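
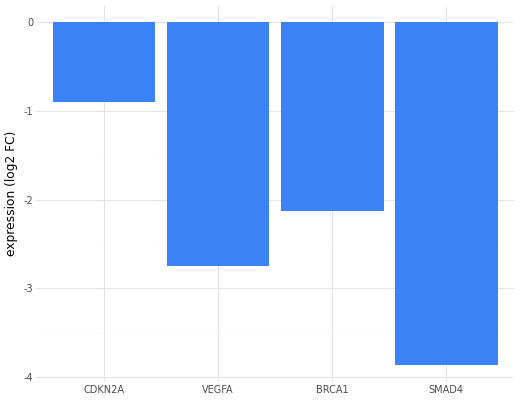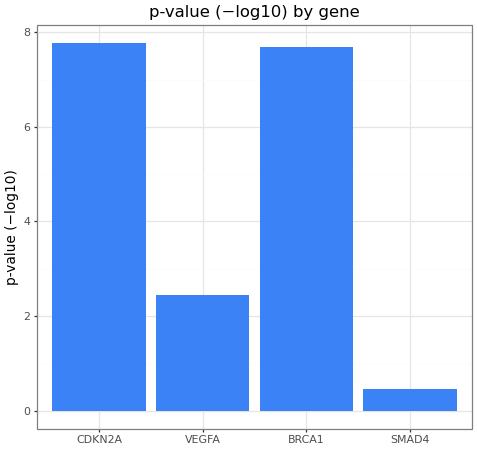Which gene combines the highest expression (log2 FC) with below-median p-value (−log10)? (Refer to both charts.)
Chart 2 median p-value (−log10) ≈ 5; below-median genes: VEGFA, SMAD4. Among those, VEGFA has the highest expression (log2 FC) (≈ -3).

VEGFA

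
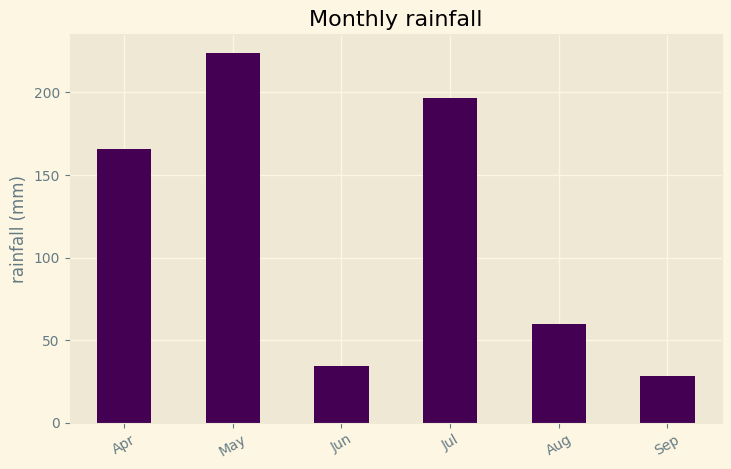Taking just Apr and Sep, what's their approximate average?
(160 + 20) / 2 ≈ 90.

≈ 90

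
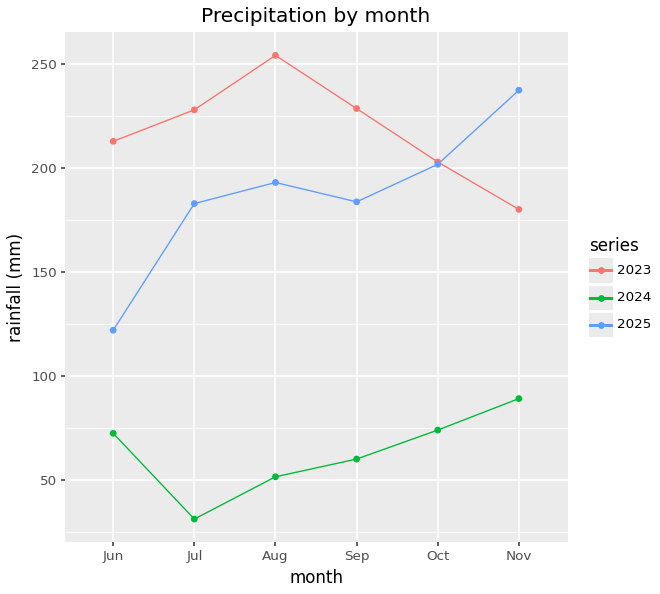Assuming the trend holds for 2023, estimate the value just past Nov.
≈ 160

Last three: 220, 200, 180 → slope ≈ -20/step → next ≈ 160.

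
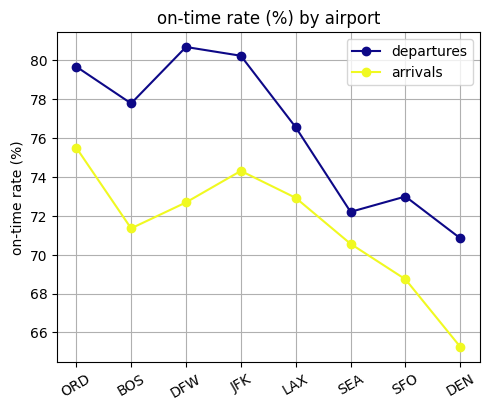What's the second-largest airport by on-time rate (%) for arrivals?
Top 3 for arrivals: ORD ≈ 76, JFK ≈ 74, LAX ≈ 72.

JFK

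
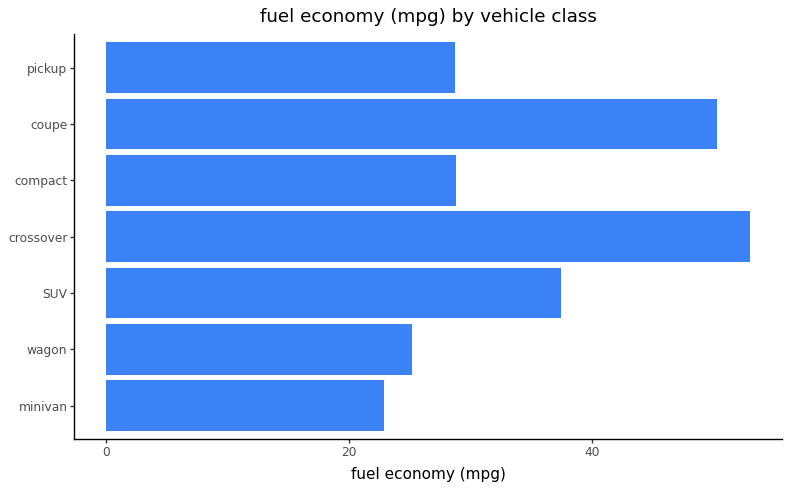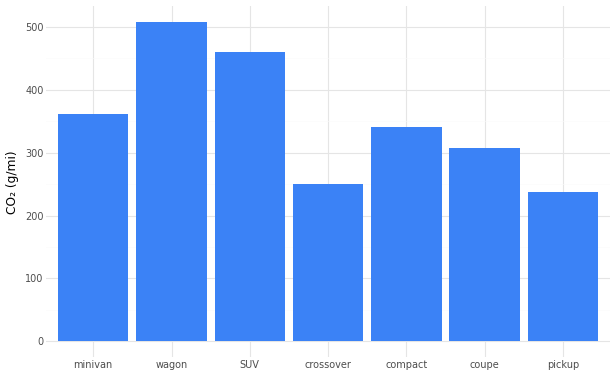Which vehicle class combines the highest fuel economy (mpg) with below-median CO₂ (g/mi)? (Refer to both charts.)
Chart 2 median CO₂ (g/mi) ≈ 350; below-median vehicle classes: crossover, coupe, pickup. Among those, crossover has the highest fuel economy (mpg) (≈ 55).

crossover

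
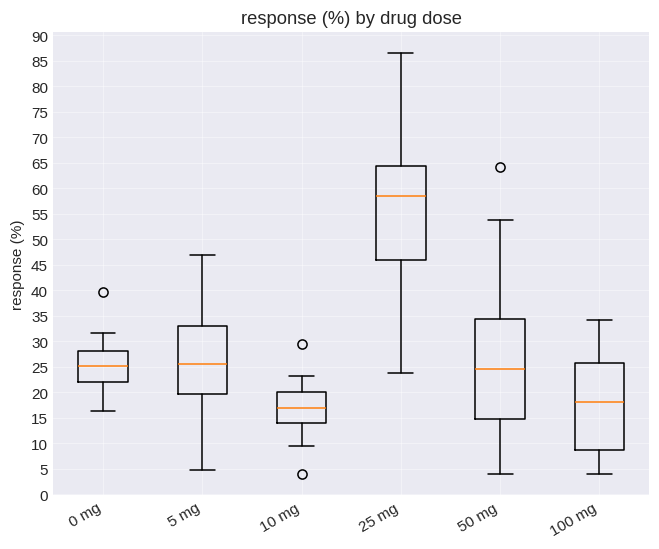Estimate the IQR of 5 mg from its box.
≈ 15

Q3 ≈ 35, Q1 ≈ 20; IQR ≈ 15.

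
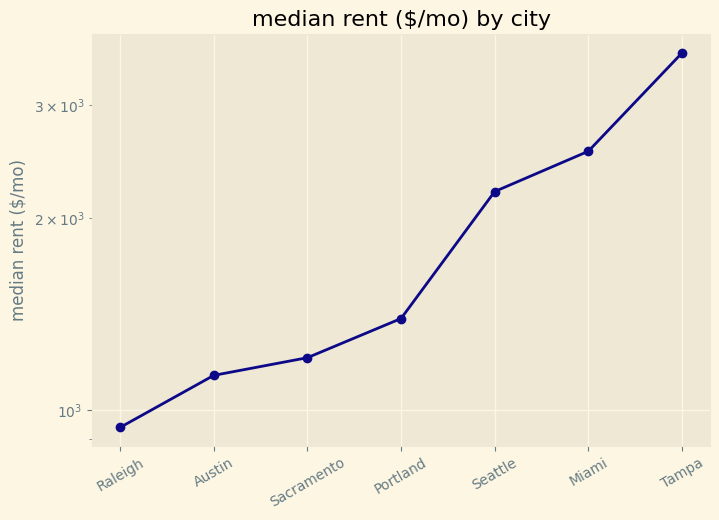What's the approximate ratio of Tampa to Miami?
Tampa ≈ 3500, Miami ≈ 2500; 3500/2500 ≈ 1.4.

≈ 1.4×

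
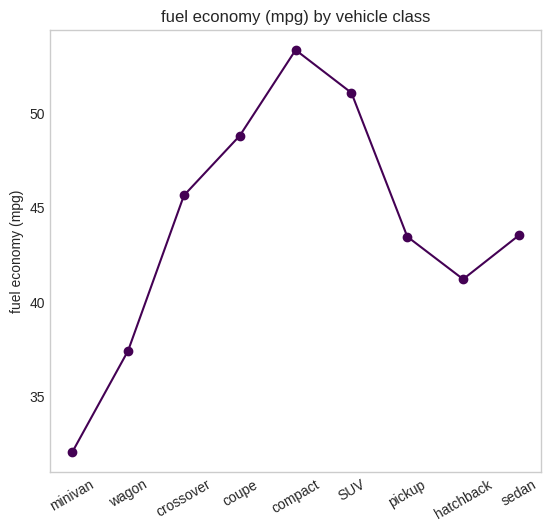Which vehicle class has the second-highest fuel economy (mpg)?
SUV

Top 3: compact ≈ 54, SUV ≈ 52, coupe ≈ 48.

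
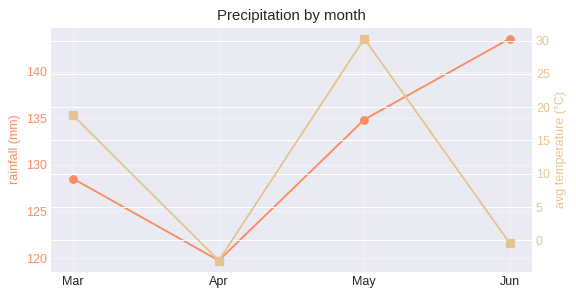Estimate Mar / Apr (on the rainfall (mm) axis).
Mar ≈ 128, Apr ≈ 120; 128/120 ≈ 1.07.

≈ 1.07×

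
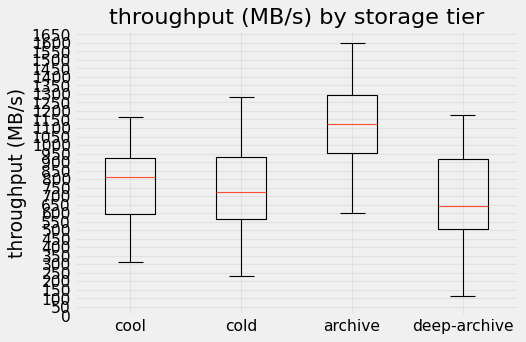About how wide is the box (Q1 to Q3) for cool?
Q3 ≈ 900, Q1 ≈ 600; IQR ≈ 300.

≈ 300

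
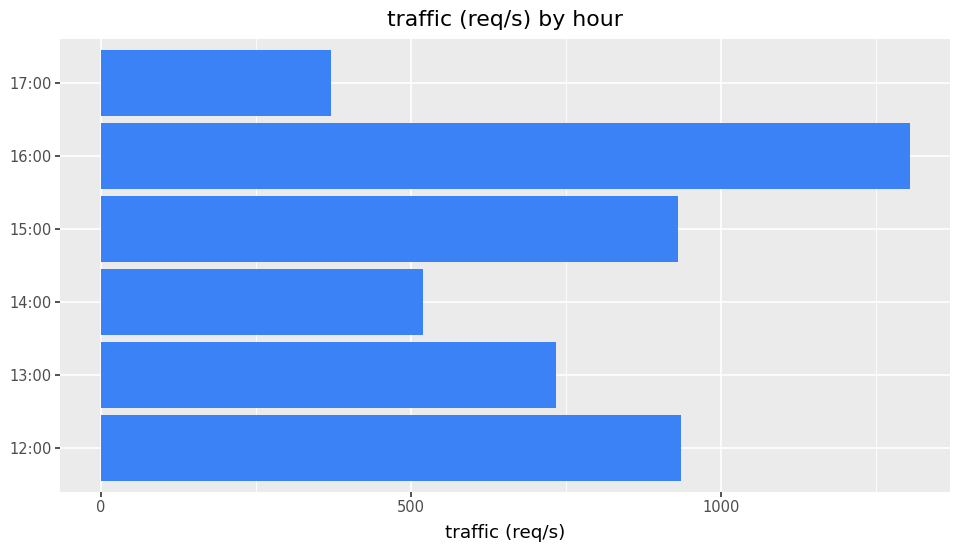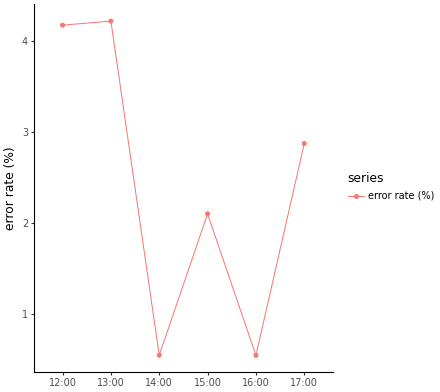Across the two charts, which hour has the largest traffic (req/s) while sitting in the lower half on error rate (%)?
Chart 2 median error rate (%) ≈ 2.5; below-median hours: 14:00, 15:00, 16:00. Among those, 16:00 has the highest traffic (req/s) (≈ 1400).

16:00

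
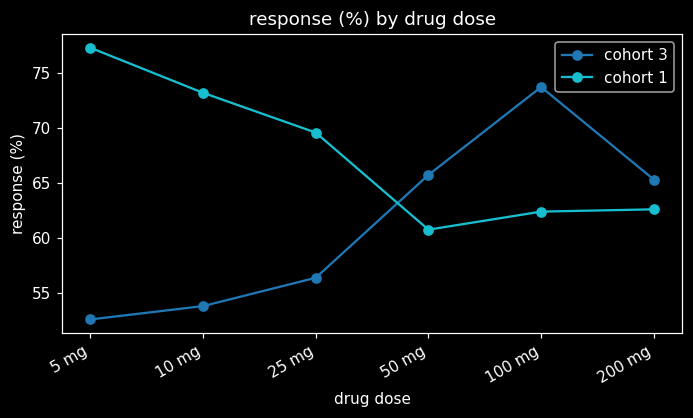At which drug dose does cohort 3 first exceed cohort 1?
50 mg

25 mg: cohort 3 ≈ 55 vs cohort 1 ≈ 70 (not yet); 50 mg: cohort 3 ≈ 65 vs cohort 1 ≈ 60 (first crossover).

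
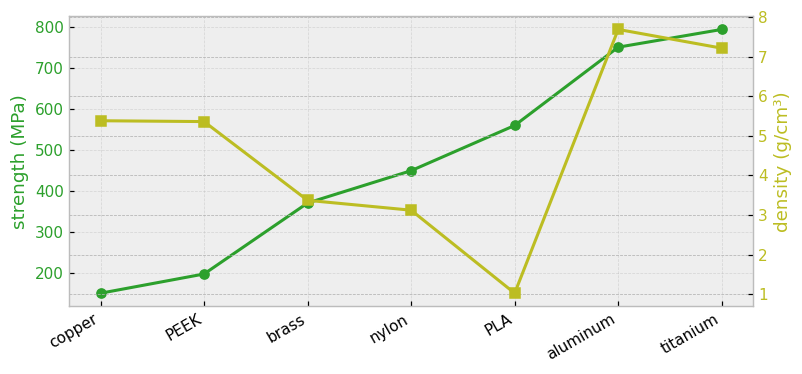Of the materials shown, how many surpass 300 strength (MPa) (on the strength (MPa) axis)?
Above 300: brass, nylon, PLA, aluminum, titanium.

5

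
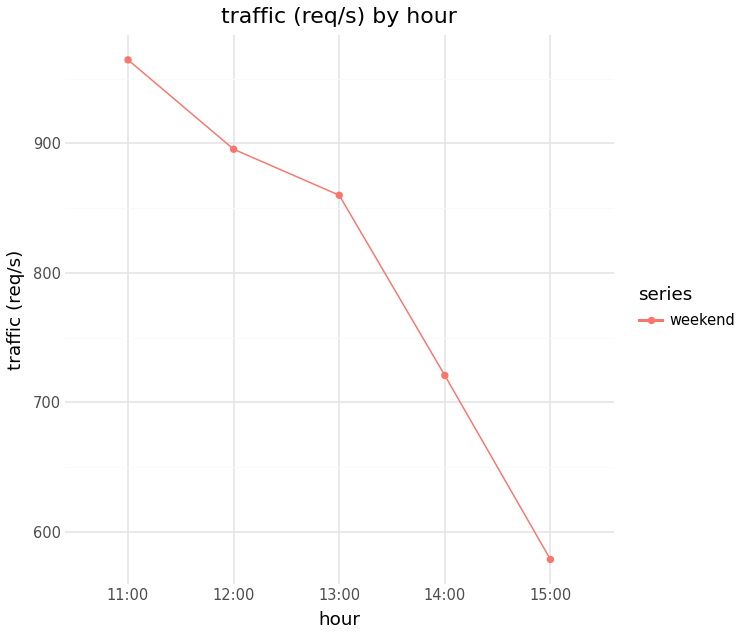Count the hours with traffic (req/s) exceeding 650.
4

Above 650: 11:00, 12:00, 13:00, 14:00.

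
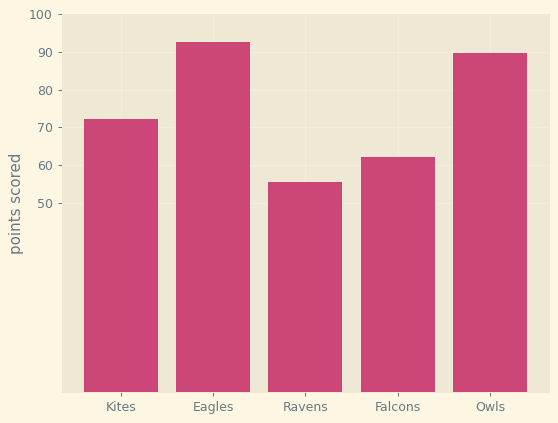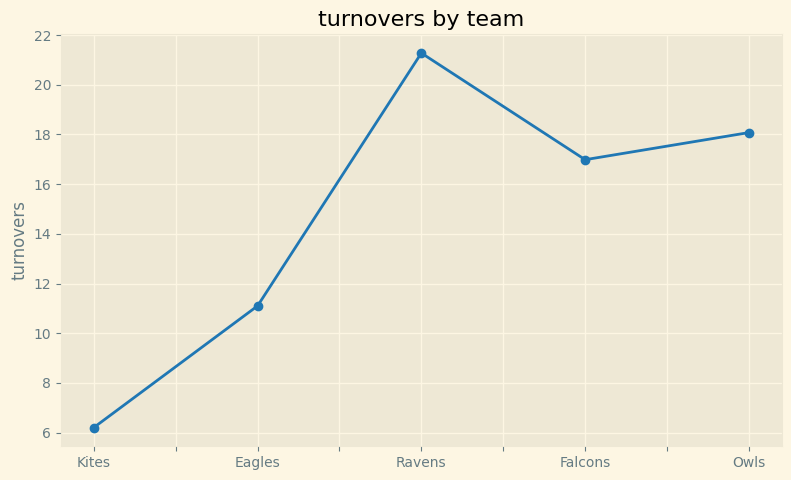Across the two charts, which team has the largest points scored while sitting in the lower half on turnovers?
Eagles

Chart 2 median turnovers ≈ 16; below-median teams: Kites, Eagles. Among those, Eagles has the highest points scored (≈ 90).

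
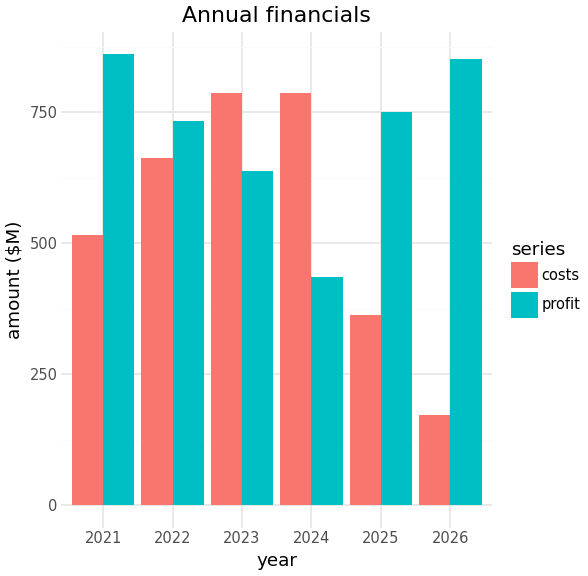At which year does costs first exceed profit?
2022: costs ≈ 700 vs profit ≈ 700 (not yet); 2023: costs ≈ 800 vs profit ≈ 600 (first crossover).

2023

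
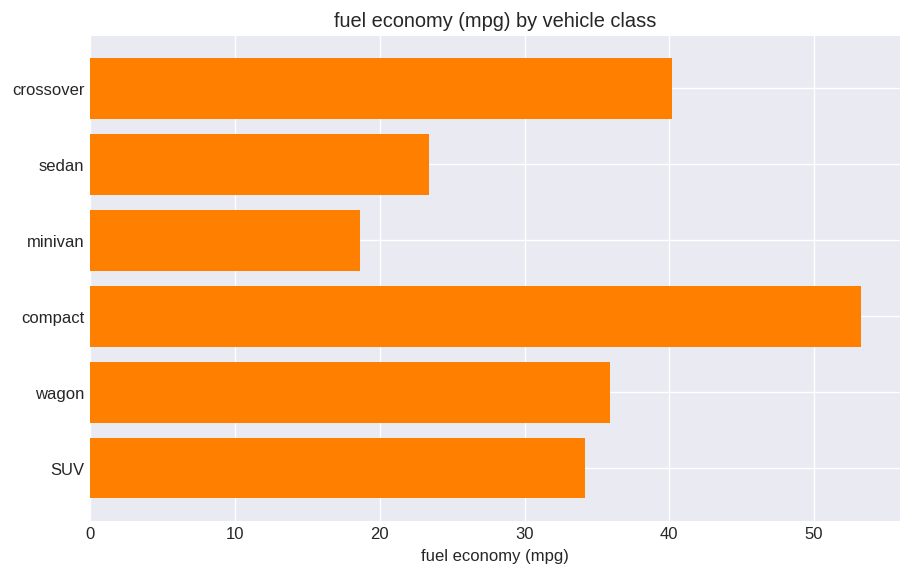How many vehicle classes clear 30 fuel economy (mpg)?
Above 30: crossover, compact, wagon, SUV.

4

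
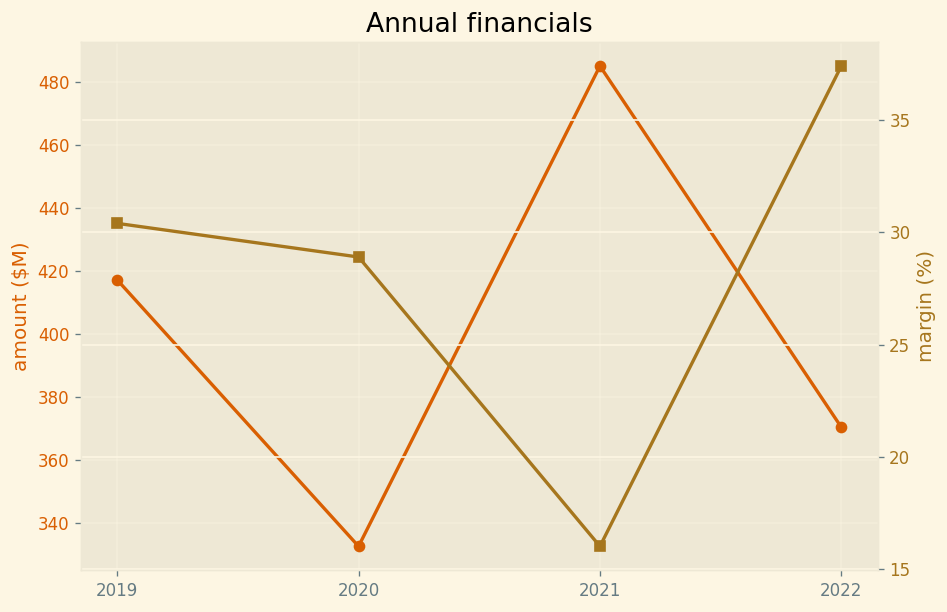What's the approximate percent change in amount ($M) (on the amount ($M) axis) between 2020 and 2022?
2020 ≈ 340, 2022 ≈ 380; (380 − 340) / 340 ≈ +11.8%.

≈ +11.8%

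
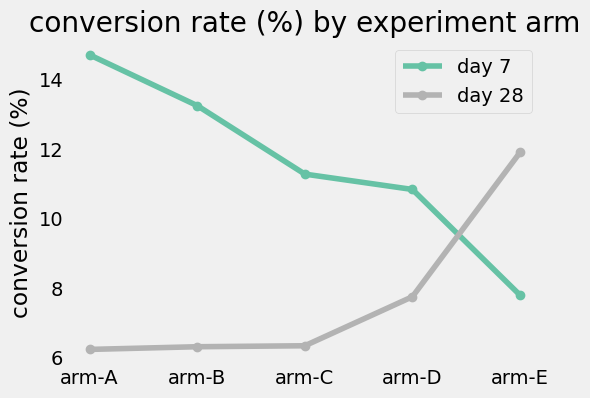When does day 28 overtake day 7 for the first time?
arm-D: day 28 ≈ 8 vs day 7 ≈ 11 (not yet); arm-E: day 28 ≈ 12 vs day 7 ≈ 8 (first crossover).

arm-E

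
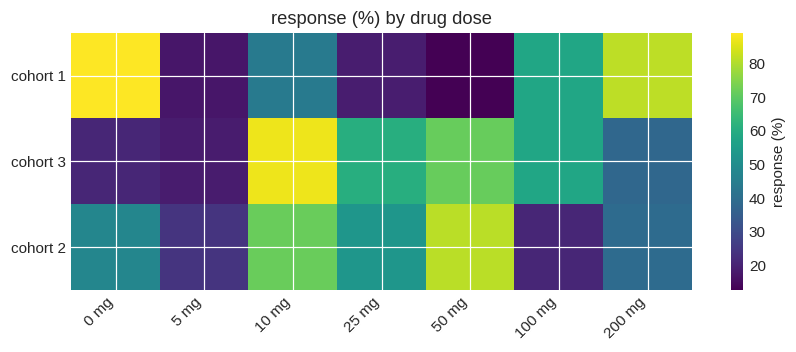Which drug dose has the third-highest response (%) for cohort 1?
100 mg

Top 4 for cohort 1: 0 mg ≈ 90, 200 mg ≈ 80, 100 mg ≈ 60, 10 mg ≈ 40.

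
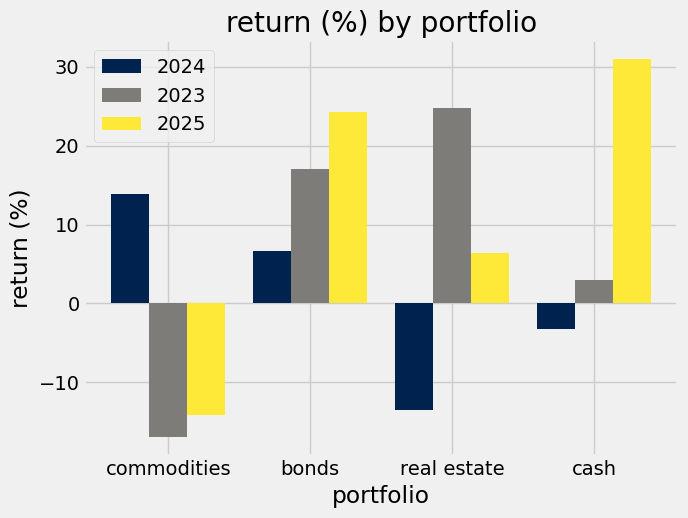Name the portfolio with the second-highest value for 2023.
bonds

Top 3 for 2023: real estate ≈ 25, bonds ≈ 15, cash ≈ 5.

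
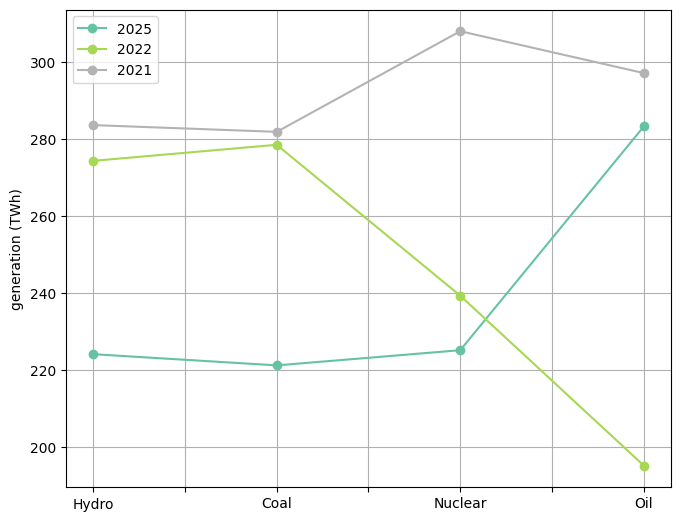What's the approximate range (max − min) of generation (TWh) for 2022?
≈ 80

Max Coal ≈ 280, min Oil ≈ 200; range ≈ 80.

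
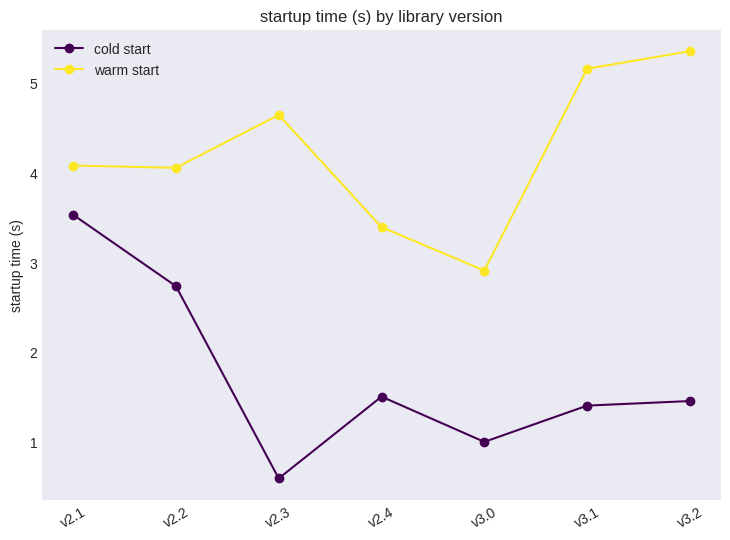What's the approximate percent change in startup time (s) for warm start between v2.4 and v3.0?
≈ -14.3%

v2.4 ≈ 3.5, v3.0 ≈ 3.0; (3.0 − 3.5) / 3.5 ≈ -14.3%.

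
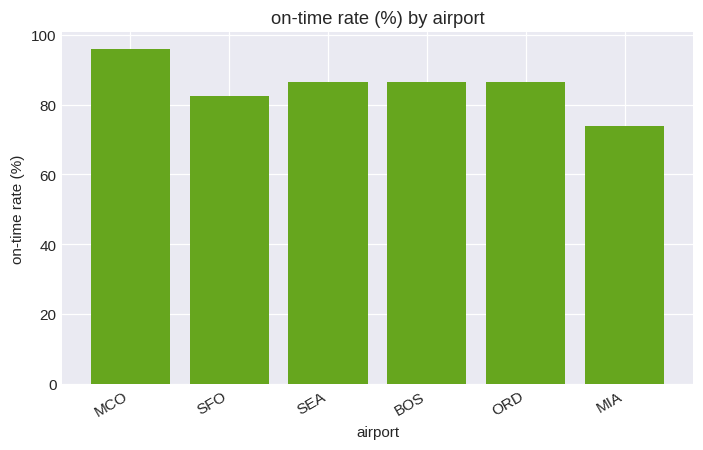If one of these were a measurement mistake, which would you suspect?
MIA ≈ 70; the rest sit between ≈ 80 and ≈ 100.

MIA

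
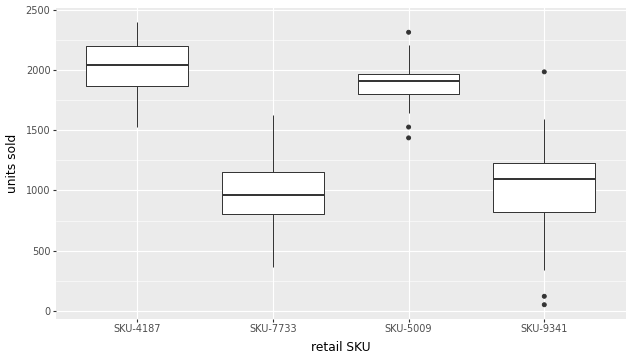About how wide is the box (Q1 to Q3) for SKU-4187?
Q3 ≈ 2200, Q1 ≈ 1900; IQR ≈ 300.

≈ 300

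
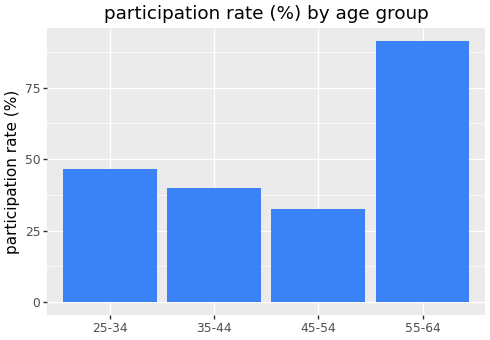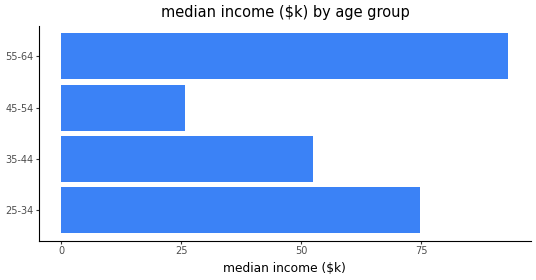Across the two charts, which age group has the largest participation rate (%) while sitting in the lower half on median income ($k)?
Chart 2 median median income ($k) ≈ 60; below-median age groups: 35-44, 45-54. Among those, 35-44 has the highest participation rate (%) (≈ 40).

35-44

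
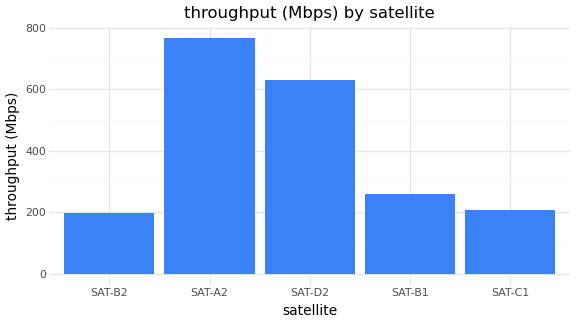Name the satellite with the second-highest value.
Top 3: SAT-A2 ≈ 800, SAT-D2 ≈ 600, SAT-B1 ≈ 300.

SAT-D2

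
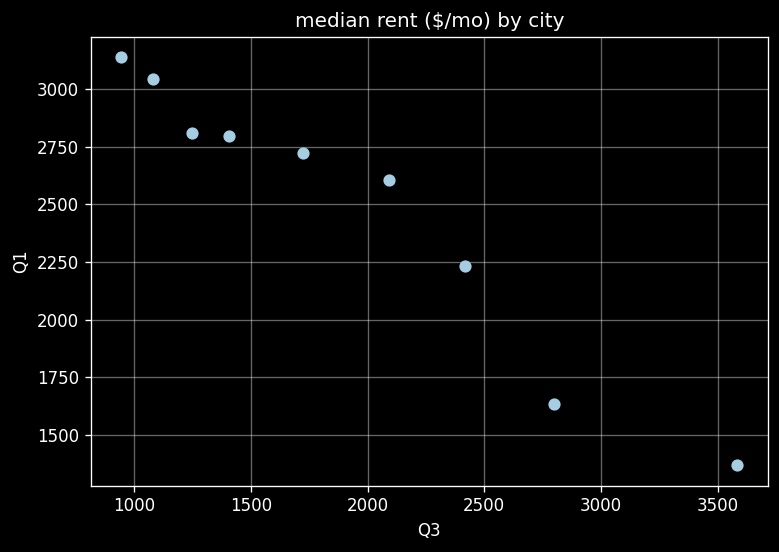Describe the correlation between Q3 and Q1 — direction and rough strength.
Points are negatively correlated; strong (|r| ≈ 1.0).

negative, strong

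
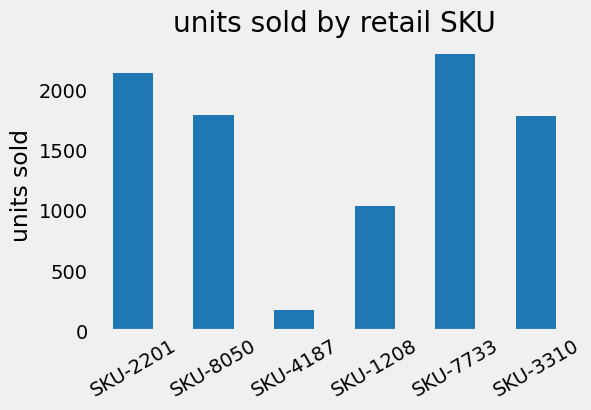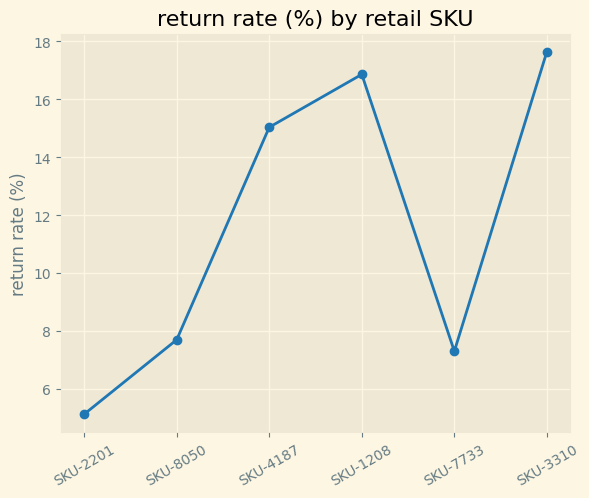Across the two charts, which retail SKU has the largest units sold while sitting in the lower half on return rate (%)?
Chart 2 median return rate (%) ≈ 12; below-median retail SKUs: SKU-2201, SKU-8050, SKU-7733. Among those, SKU-7733 has the highest units sold (≈ 2500).

SKU-7733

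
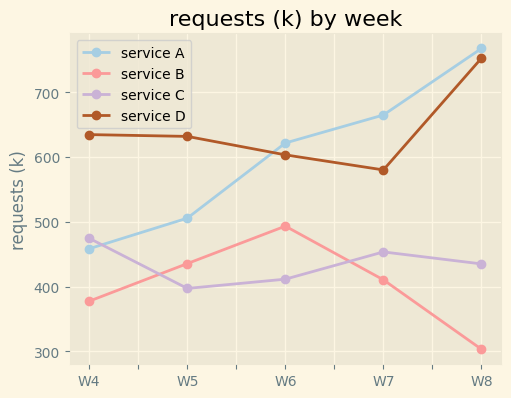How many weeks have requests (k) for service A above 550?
3

Above 550: W6, W7, W8.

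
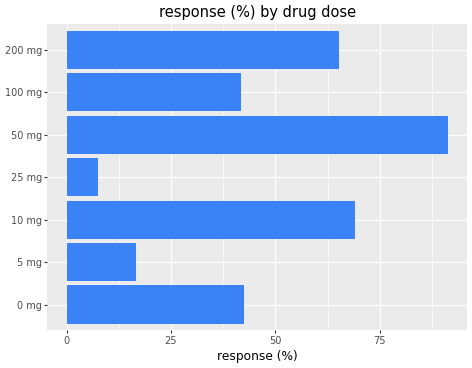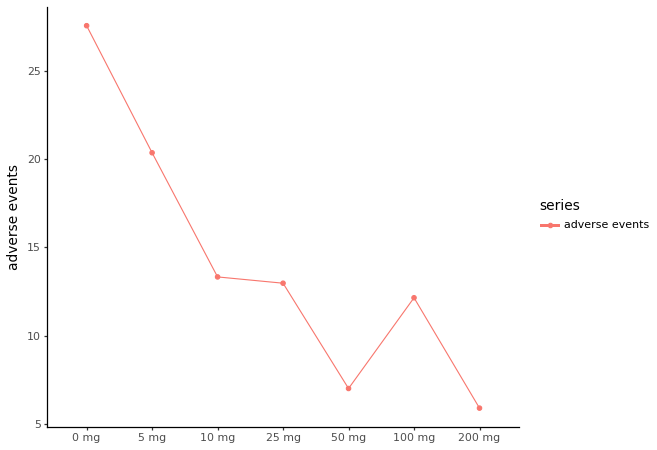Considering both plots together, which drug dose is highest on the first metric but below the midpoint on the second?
Chart 2 median adverse events ≈ 15; below-median drug doses: 50 mg, 100 mg, 200 mg. Among those, 50 mg has the highest response (%) (≈ 90).

50 mg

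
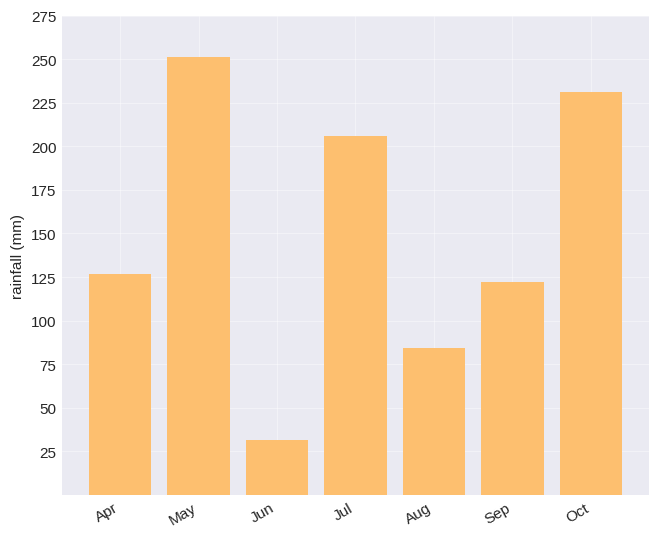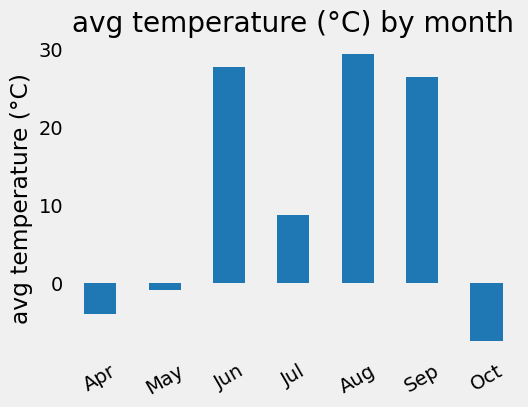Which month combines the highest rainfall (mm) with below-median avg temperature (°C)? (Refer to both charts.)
Chart 2 median avg temperature (°C) ≈ 10; below-median months: Apr, May, Oct. Among those, May has the highest rainfall (mm) (≈ 250).

May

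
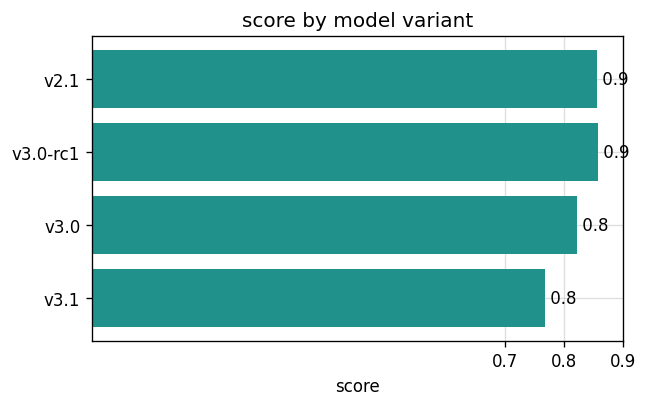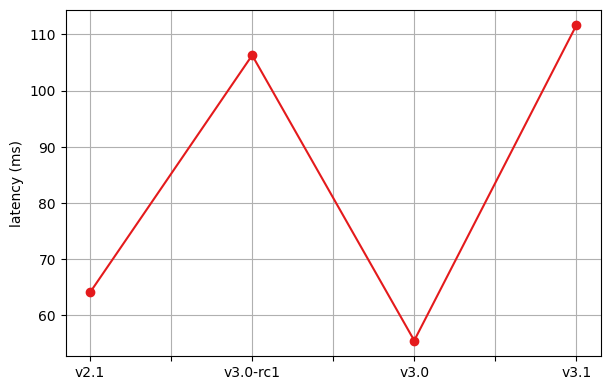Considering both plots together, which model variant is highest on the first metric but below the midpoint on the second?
v2.1

Chart 2 median latency (ms) ≈ 80; below-median model variants: v2.1, v3.0. Among those, v2.1 has the highest score (≈ 0.9).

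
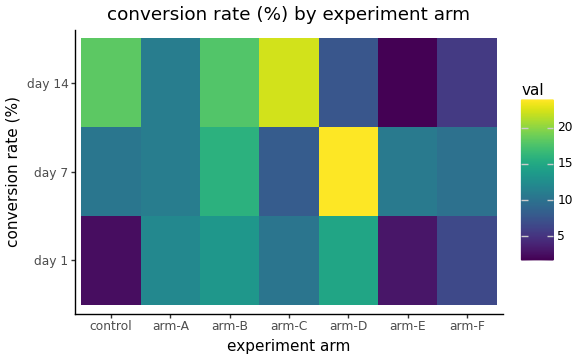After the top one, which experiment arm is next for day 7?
arm-B

Top 3 for day 7: arm-D ≈ 24, arm-B ≈ 16, arm-A ≈ 12.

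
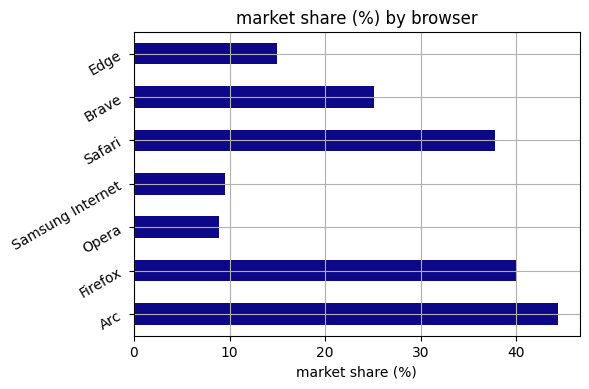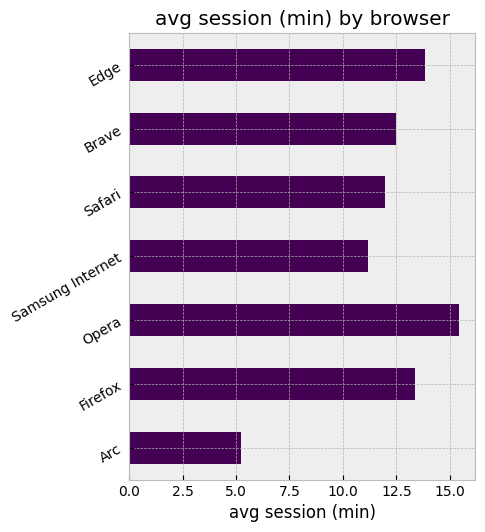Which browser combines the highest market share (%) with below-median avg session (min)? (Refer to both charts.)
Chart 2 median avg session (min) ≈ 12; below-median browsers: Arc, Samsung Internet, Safari. Among those, Arc has the highest market share (%) (≈ 45).

Arc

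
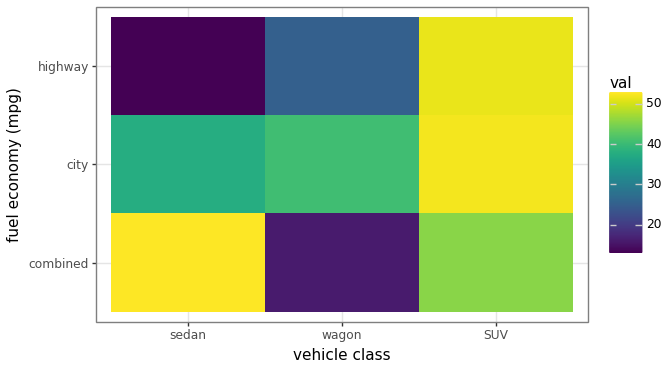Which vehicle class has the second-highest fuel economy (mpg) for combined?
SUV

Top 3 for combined: sedan ≈ 55, SUV ≈ 45, wagon ≈ 15.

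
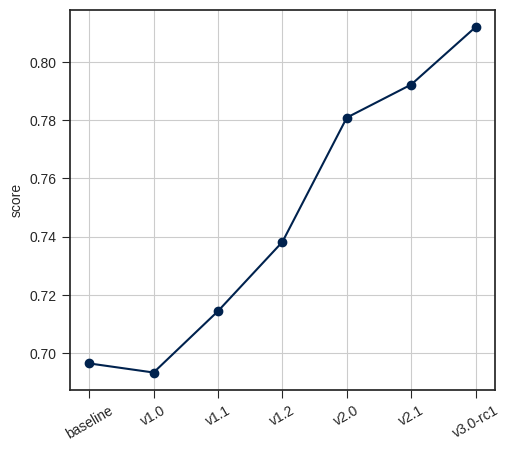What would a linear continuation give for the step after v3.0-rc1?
≈ 0.825

Last three: 0.78, 0.79, 0.81 → slope ≈ 0.015/step → next ≈ 0.825.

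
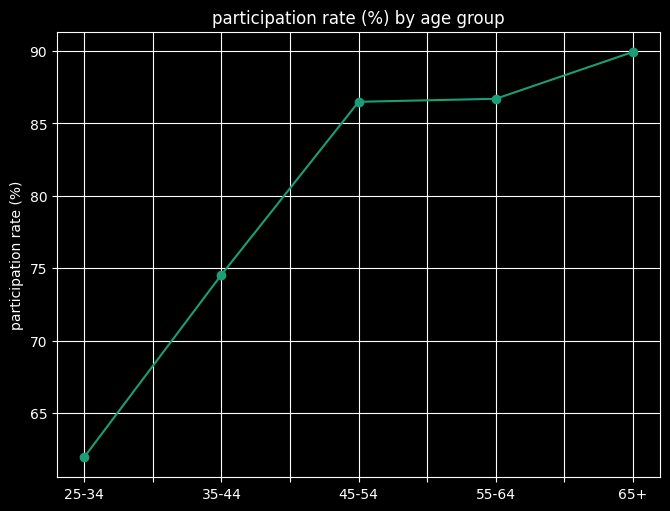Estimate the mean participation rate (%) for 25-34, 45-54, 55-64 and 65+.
≈ 80

(60 + 85 + 85 + 90) / 4 ≈ 80.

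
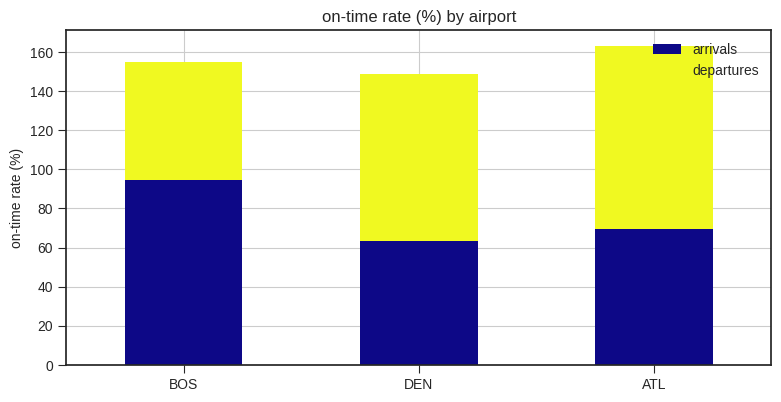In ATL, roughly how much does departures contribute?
≈ 100

departures top ≈ 160, bottom ≈ 60; segment ≈ 100.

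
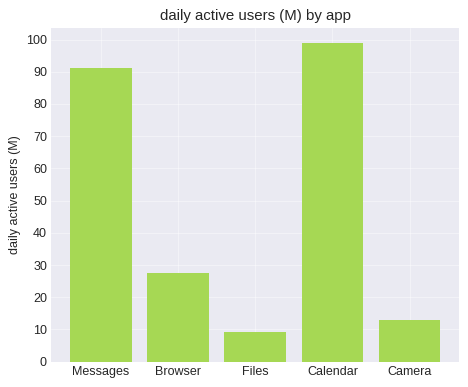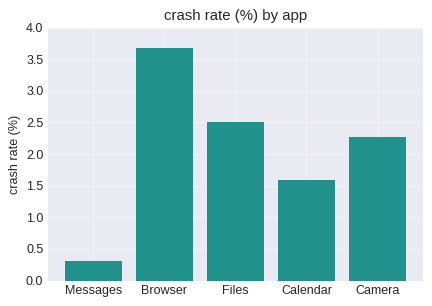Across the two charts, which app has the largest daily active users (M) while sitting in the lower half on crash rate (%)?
Chart 2 median crash rate (%) ≈ 2.5; below-median apps: Messages, Calendar. Among those, Calendar has the highest daily active users (M) (≈ 100).

Calendar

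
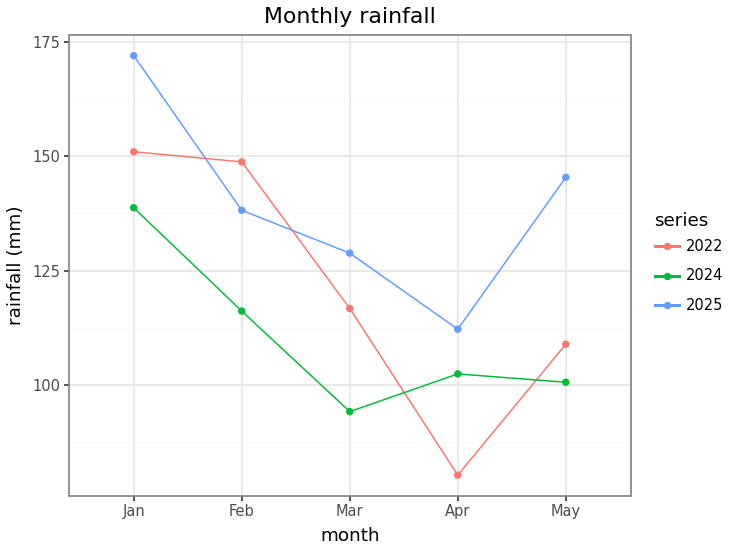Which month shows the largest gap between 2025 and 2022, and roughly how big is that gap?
May, ≈ 40 mm

May: 2025 ≈ 150, 2022 ≈ 110 → gap ≈ 40. Next-largest (Apr) is only ≈ 30.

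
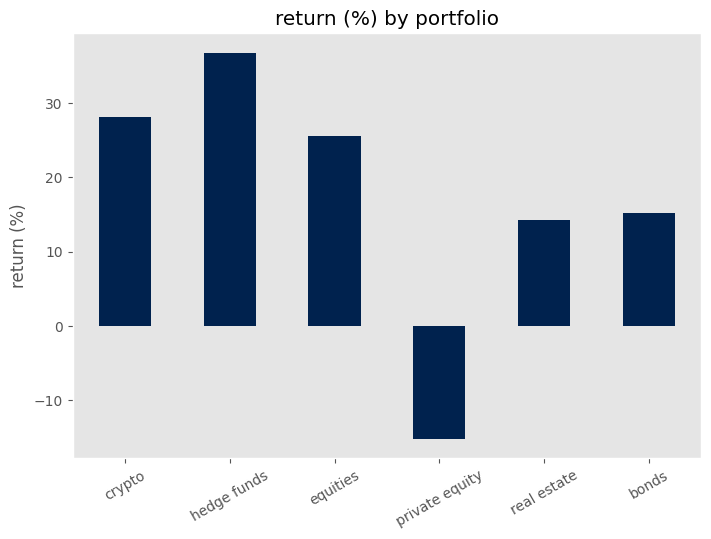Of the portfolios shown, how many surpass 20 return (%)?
3

Above 20: crypto, hedge funds, equities.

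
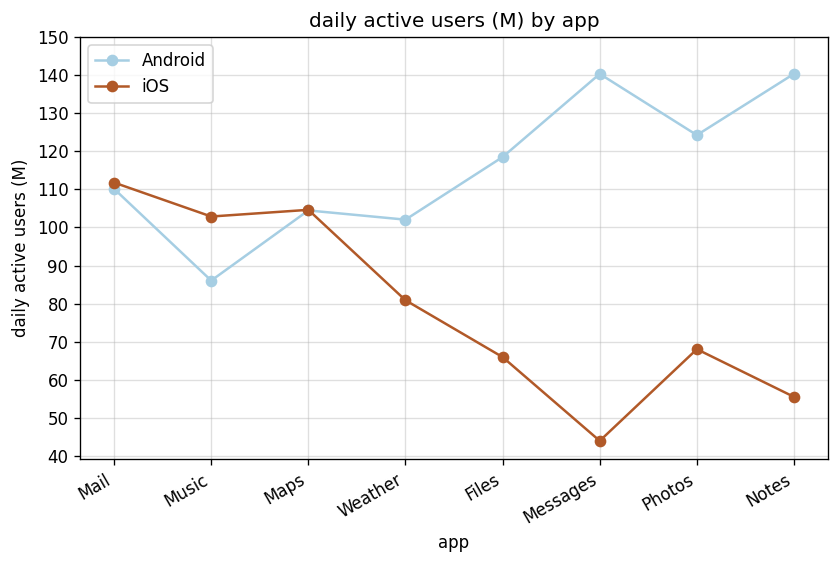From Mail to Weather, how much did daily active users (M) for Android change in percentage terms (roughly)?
≈ -9.1%

Mail ≈ 110, Weather ≈ 100; (100 − 110) / 110 ≈ -9.1%.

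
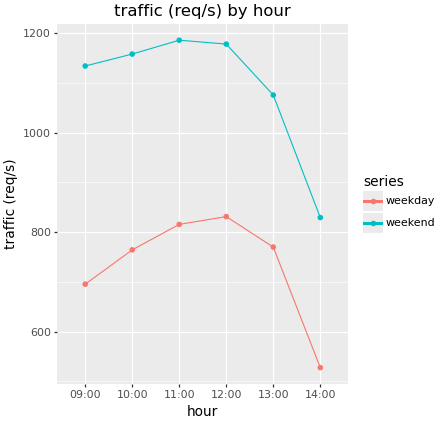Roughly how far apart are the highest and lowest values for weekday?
Max 12:00 ≈ 800, min 14:00 ≈ 500; range ≈ 300.

≈ 300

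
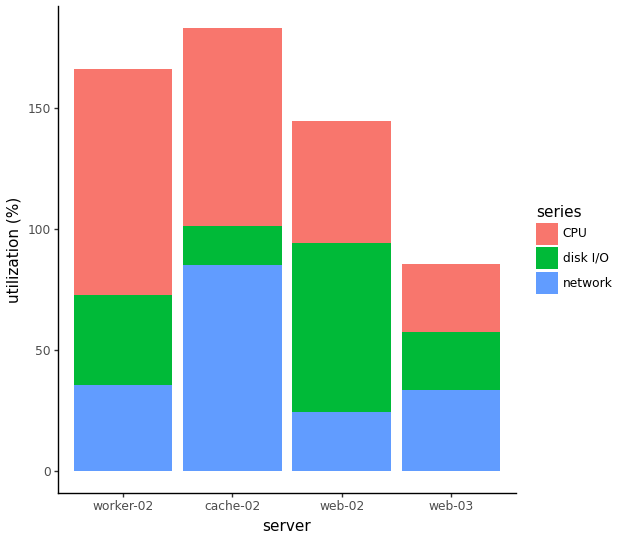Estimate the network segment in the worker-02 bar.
≈ 40

network top ≈ 40, bottom ≈ 0; segment ≈ 40.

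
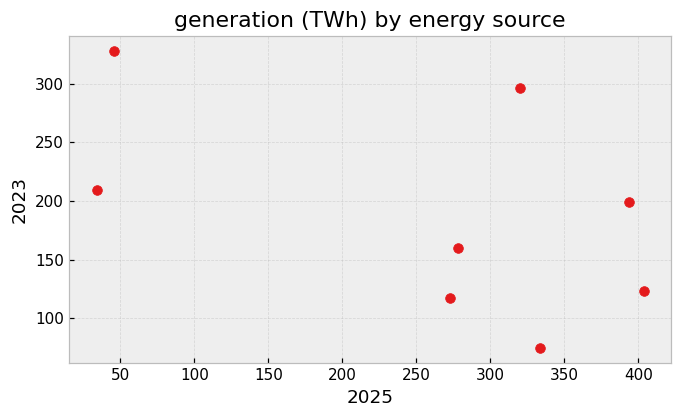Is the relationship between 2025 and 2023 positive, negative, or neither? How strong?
Points are negatively correlated; moderate (|r| ≈ 0.5).

negative, moderate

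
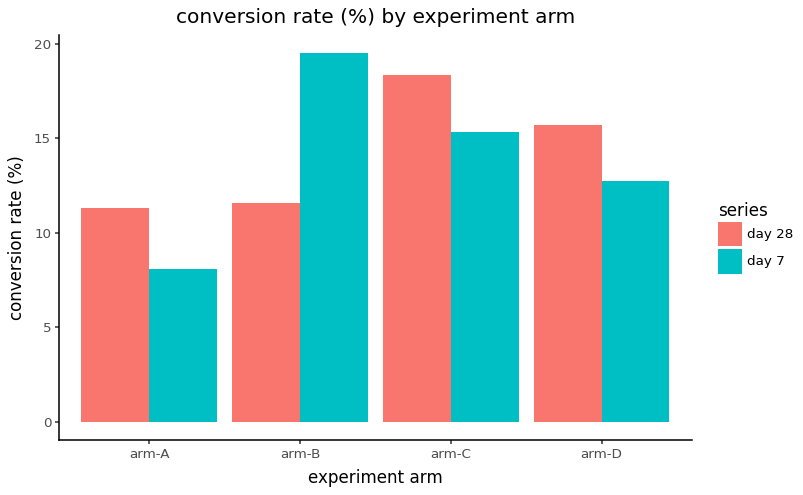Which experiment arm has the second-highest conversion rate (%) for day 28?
arm-D

Top 3 for day 28: arm-C ≈ 18, arm-D ≈ 16, arm-B ≈ 12.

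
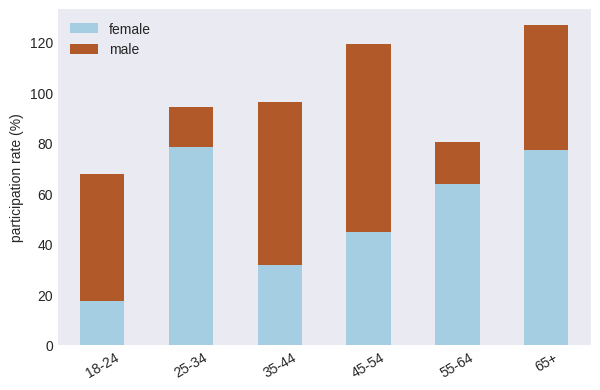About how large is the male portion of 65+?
≈ 40

male top ≈ 120, bottom ≈ 80; segment ≈ 40.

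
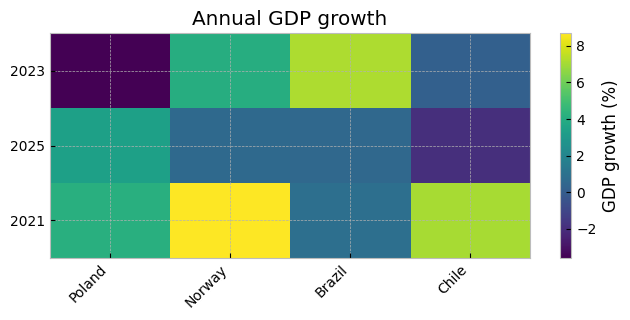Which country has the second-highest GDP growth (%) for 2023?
Norway

Top 3 for 2023: Brazil ≈ 8, Norway ≈ 4, Chile ≈ 0.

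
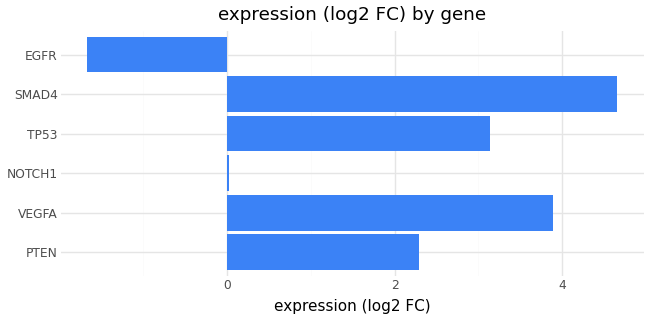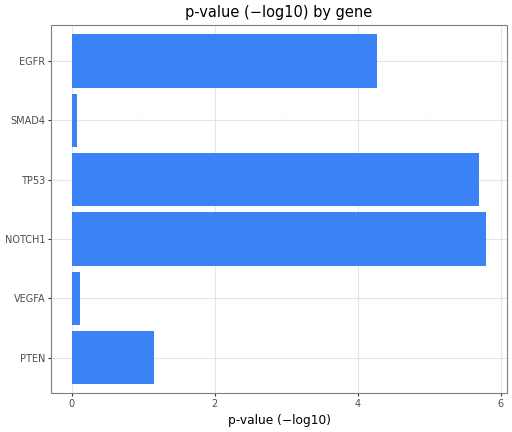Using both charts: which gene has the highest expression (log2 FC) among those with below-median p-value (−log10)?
Chart 2 median p-value (−log10) ≈ 3; below-median genes: PTEN, VEGFA, SMAD4. Among those, SMAD4 has the highest expression (log2 FC) (≈ 4.5).

SMAD4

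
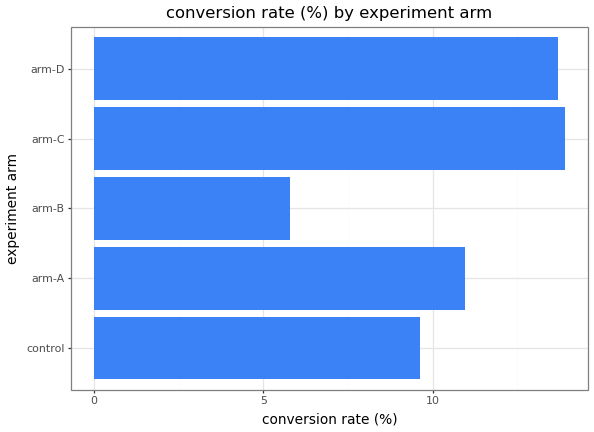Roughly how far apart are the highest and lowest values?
≈ 8

Max arm-C ≈ 14, min arm-B ≈ 6; range ≈ 8.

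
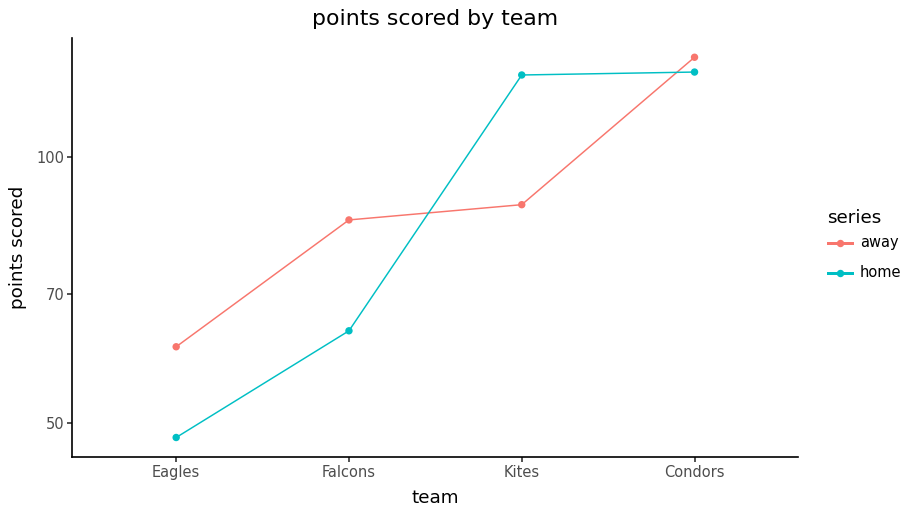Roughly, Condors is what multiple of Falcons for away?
Condors ≈ 130, Falcons ≈ 80; 130/80 ≈ 1.62.

≈ 1.62×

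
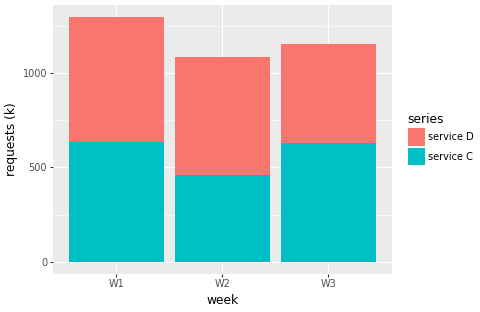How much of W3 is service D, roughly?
service D top ≈ 1200, bottom ≈ 600; segment ≈ 600.

≈ 600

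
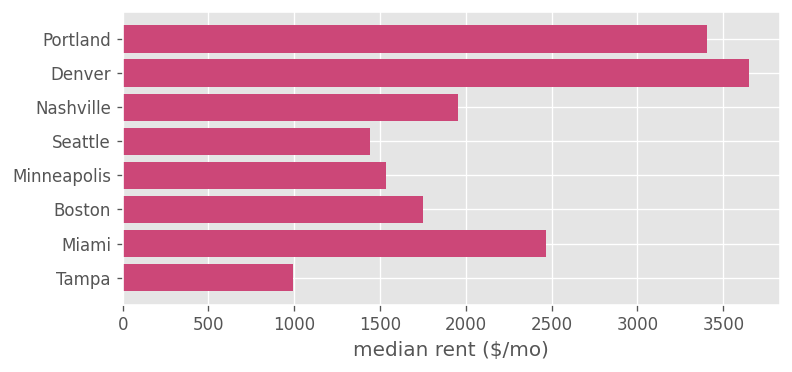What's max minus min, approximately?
≈ 2500

Max Denver ≈ 3500, min Tampa ≈ 1000; range ≈ 2500.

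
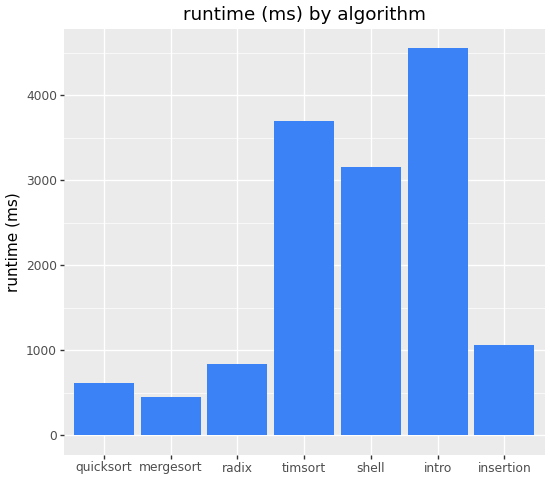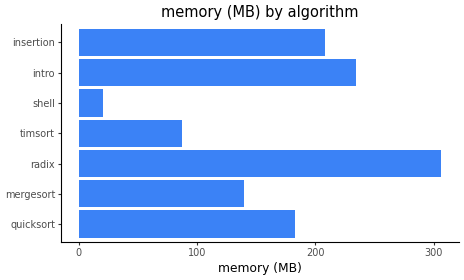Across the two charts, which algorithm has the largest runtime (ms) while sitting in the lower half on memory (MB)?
Chart 2 median memory (MB) ≈ 200; below-median algorithms: mergesort, timsort, shell. Among those, timsort has the highest runtime (ms) (≈ 3500).

timsort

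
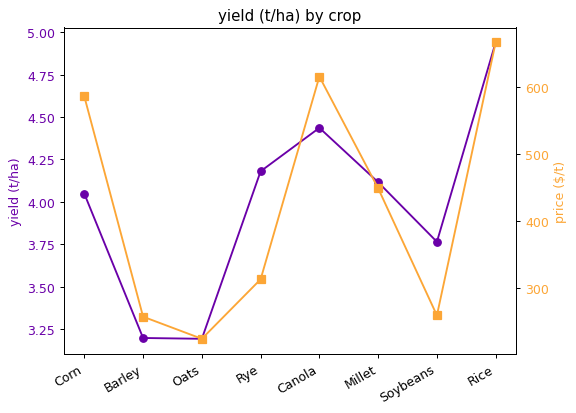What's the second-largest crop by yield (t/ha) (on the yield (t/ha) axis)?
Top 3 (on the yield (t/ha) axis): Rice ≈ 5.0, Canola ≈ 4.4, Rye ≈ 4.2.

Canola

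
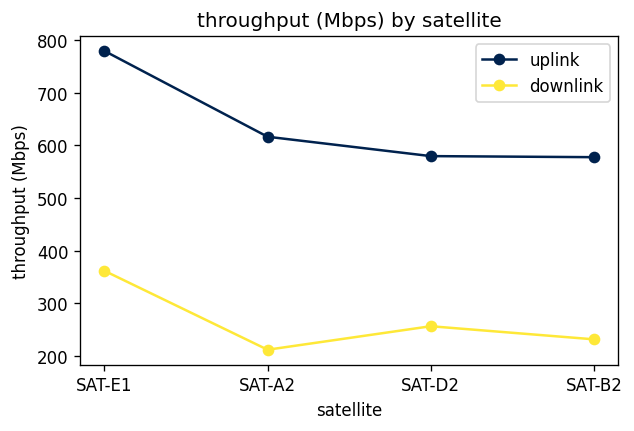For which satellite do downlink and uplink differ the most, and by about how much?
SAT-E1: downlink ≈ 350, uplink ≈ 800 → gap ≈ 450. Next-largest (SAT-A2) is only ≈ 400.

SAT-E1, ≈ 450 Mbps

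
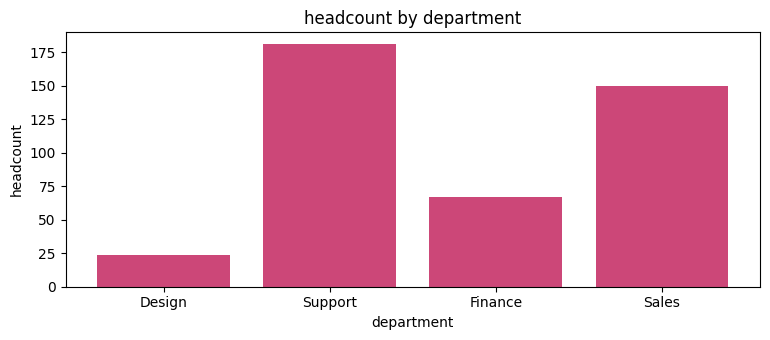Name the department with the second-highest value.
Sales

Top 3: Support ≈ 180, Sales ≈ 160, Finance ≈ 60.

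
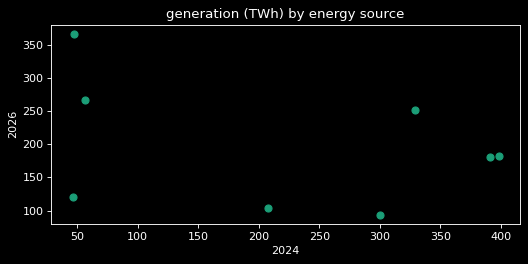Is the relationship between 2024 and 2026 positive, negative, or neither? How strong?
negative, weak

Points are negatively correlated; weak (|r| ≈ 0.3).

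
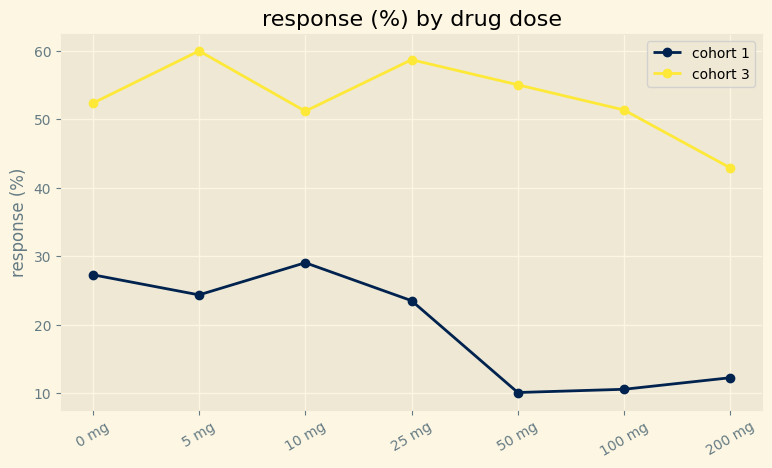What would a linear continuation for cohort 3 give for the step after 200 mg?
≈ 40

Last three: 55, 50, 45 → slope ≈ -5/step → next ≈ 40.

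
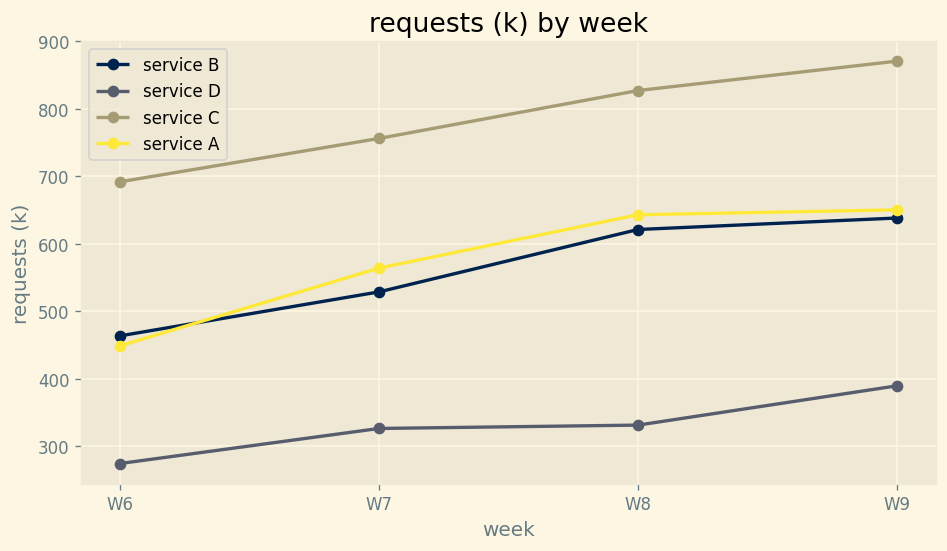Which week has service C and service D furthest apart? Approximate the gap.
W8: service C ≈ 850, service D ≈ 350 → gap ≈ 500. Next-largest (W9) is only ≈ 450.

W8, ≈ 500 k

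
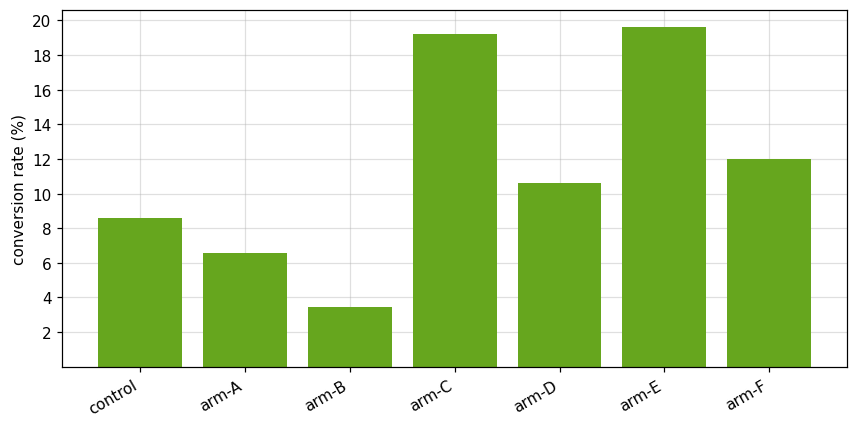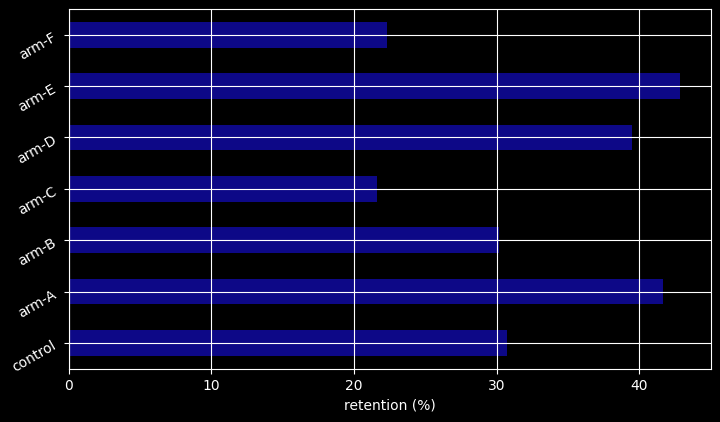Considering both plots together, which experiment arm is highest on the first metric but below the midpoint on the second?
Chart 2 median retention (%) ≈ 30; below-median experiment arms: arm-B, arm-C, arm-F. Among those, arm-C has the highest conversion rate (%) (≈ 20).

arm-C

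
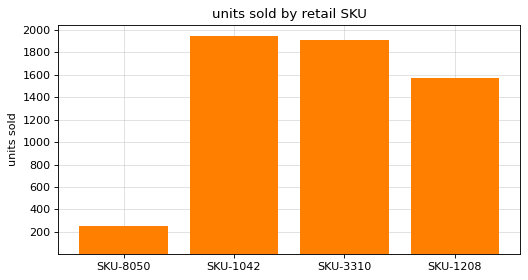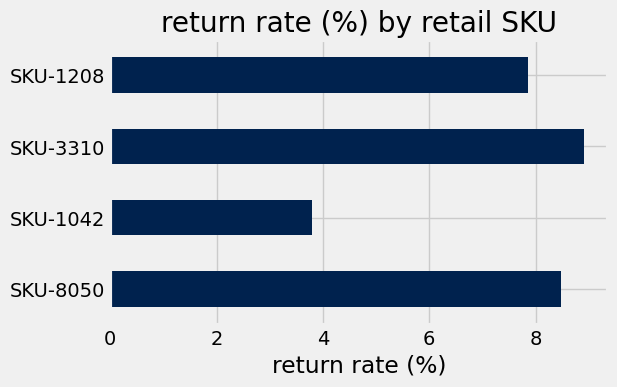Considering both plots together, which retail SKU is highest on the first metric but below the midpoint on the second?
Chart 2 median return rate (%) ≈ 8; below-median retail SKUs: SKU-1042, SKU-1208. Among those, SKU-1042 has the highest units sold (≈ 2000).

SKU-1042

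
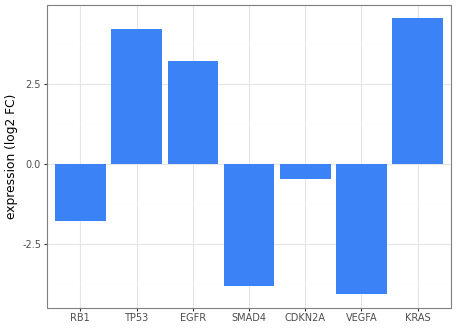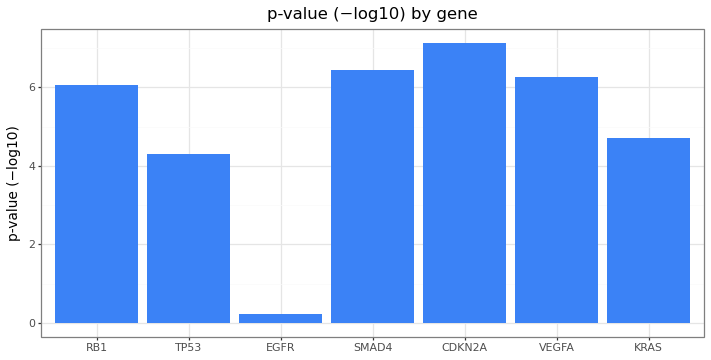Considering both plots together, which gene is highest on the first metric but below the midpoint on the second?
Chart 2 median p-value (−log10) ≈ 6; below-median genes: TP53, EGFR, KRAS. Among those, KRAS has the highest expression (log2 FC) (≈ 4.5).

KRAS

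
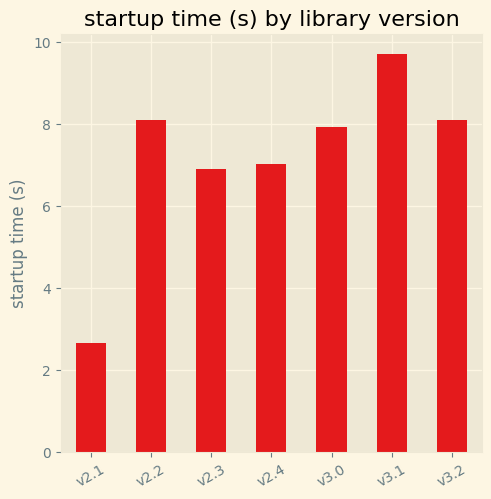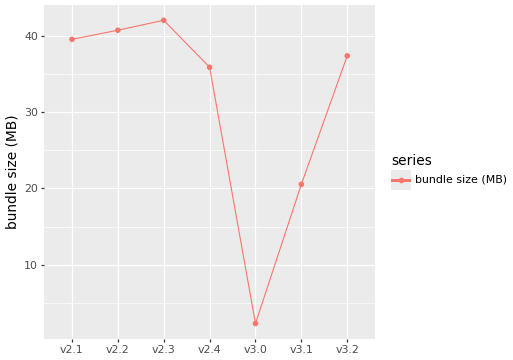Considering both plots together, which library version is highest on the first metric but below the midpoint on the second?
v3.1

Chart 2 median bundle size (MB) ≈ 35; below-median library versions: v2.4, v3.0, v3.1. Among those, v3.1 has the highest startup time (s) (≈ 10).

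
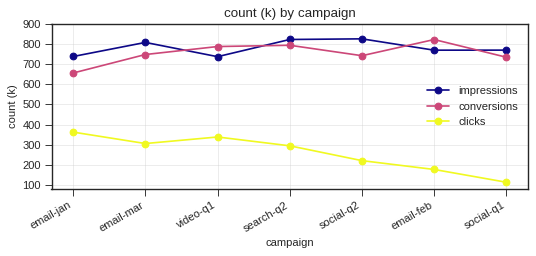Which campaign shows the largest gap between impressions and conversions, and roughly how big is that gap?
social-q2: impressions ≈ 800, conversions ≈ 700 → gap ≈ 100. Next-largest (email-jan) is only ≈ 0.

social-q2, ≈ 100 k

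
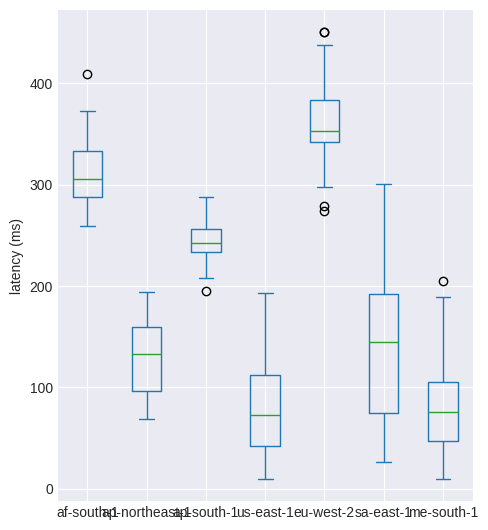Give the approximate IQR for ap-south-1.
≈ 25

Q3 ≈ 250, Q1 ≈ 225; IQR ≈ 25.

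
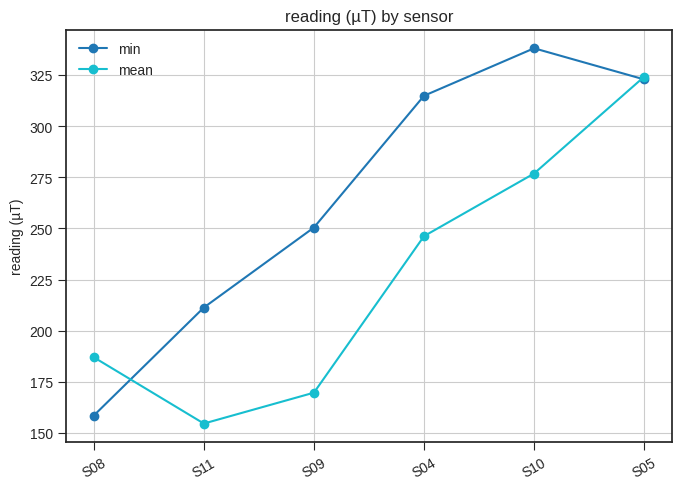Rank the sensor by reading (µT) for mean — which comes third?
S04

Top 4 for mean: S05 ≈ 320, S10 ≈ 280, S04 ≈ 240, S08 ≈ 180.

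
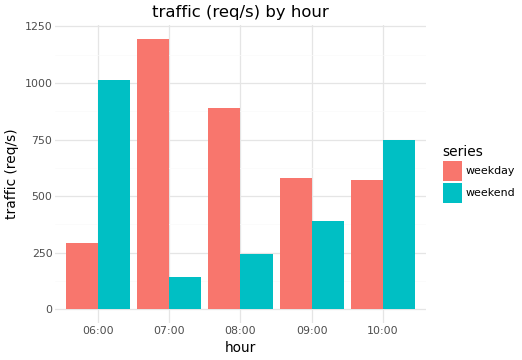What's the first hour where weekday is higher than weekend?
06:00: weekday ≈ 300 vs weekend ≈ 1000 (not yet); 07:00: weekday ≈ 1200 vs weekend ≈ 100 (first crossover).

07:00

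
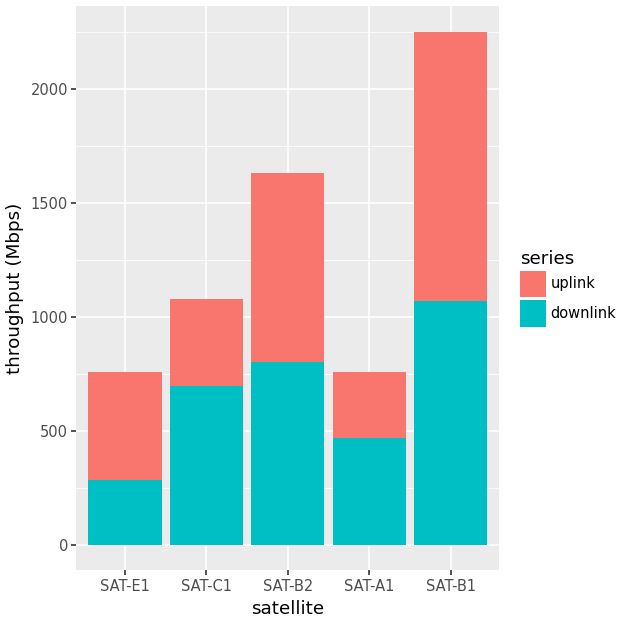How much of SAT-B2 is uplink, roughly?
uplink top ≈ 1600, bottom ≈ 800; segment ≈ 800.

≈ 800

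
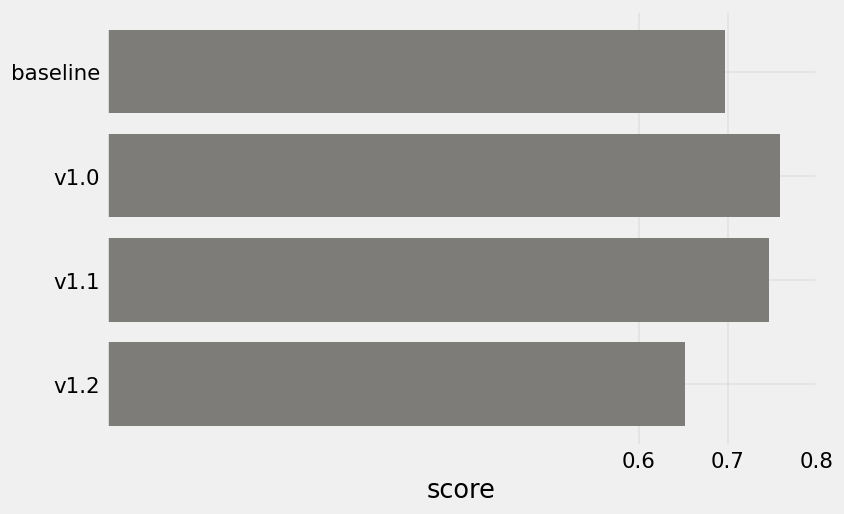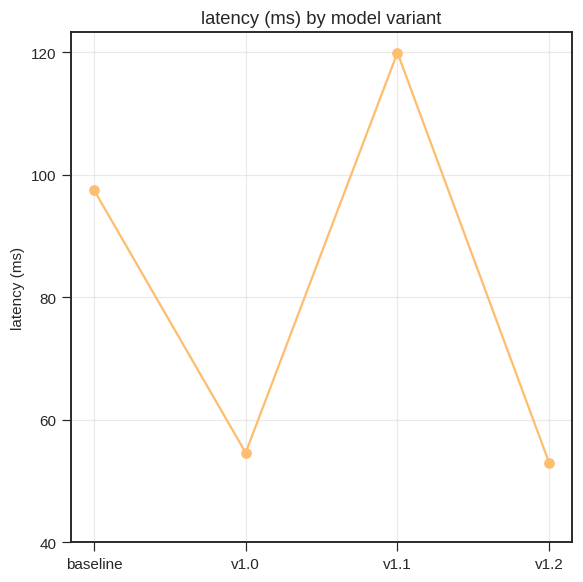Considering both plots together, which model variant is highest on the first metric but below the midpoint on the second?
Chart 2 median latency (ms) ≈ 80; below-median model variants: v1.0, v1.2. Among those, v1.0 has the highest score (≈ 0.8).

v1.0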